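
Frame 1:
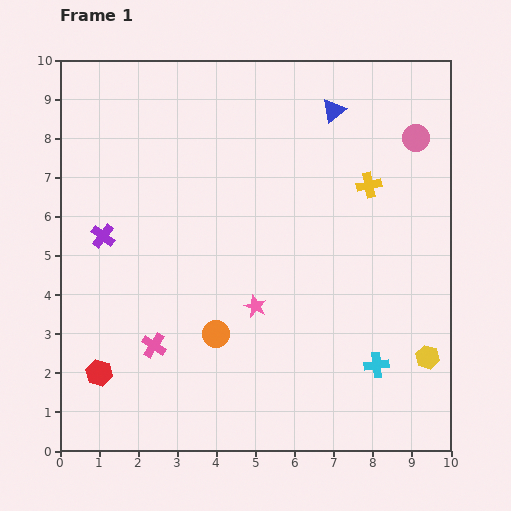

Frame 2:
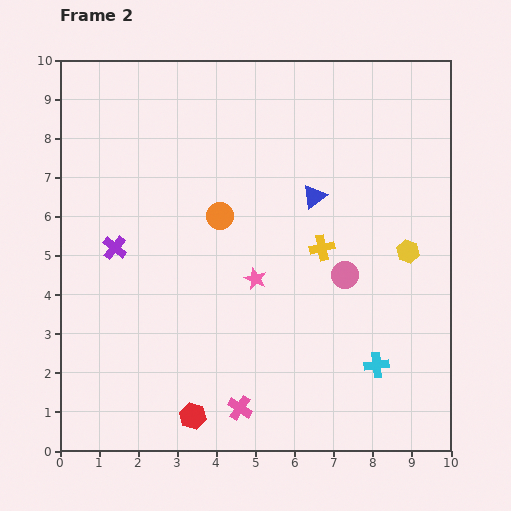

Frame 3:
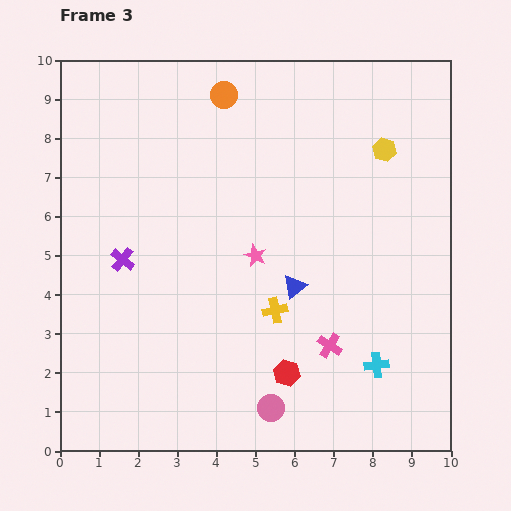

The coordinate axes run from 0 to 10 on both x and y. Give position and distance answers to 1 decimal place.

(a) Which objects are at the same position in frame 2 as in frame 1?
the cyan cross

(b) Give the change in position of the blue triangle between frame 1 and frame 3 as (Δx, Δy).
(-1.0, -4.5)

The blue triangle was at (7.0, 8.7) in frame 1 and (6.0, 4.2) in frame 3.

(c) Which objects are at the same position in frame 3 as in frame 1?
the cyan cross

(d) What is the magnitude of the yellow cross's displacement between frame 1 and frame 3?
4.0

The yellow cross moved from (7.9, 6.8) to (5.5, 3.6), a distance of √(2.4² + 3.2²) ≈ 4.0.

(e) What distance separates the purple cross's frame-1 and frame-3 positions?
0.8

The purple cross moved from (1.1, 5.5) to (1.6, 4.9), a distance of √(0.5² + 0.6²) ≈ 0.8.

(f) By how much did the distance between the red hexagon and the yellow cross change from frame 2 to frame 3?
-3.8

Distance in frame 2: 5.4. Distance in frame 3: 1.6.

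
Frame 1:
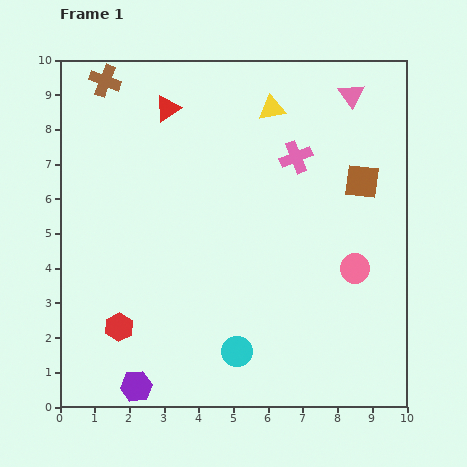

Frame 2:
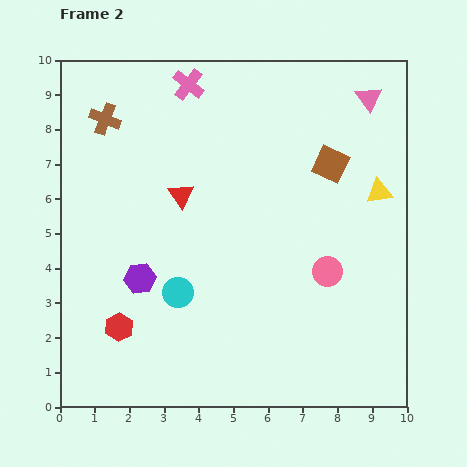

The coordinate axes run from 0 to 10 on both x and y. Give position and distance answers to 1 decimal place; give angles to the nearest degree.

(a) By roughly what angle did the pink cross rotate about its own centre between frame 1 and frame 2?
30° counter-clockwise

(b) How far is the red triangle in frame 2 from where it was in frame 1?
2.5

The red triangle moved from (3.1, 8.6) to (3.5, 6.1), a distance of √(0.4² + 2.5²) ≈ 2.5.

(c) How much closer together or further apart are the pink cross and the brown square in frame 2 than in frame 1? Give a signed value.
+2.7

Distance in frame 1: 2.0. Distance in frame 2: 4.7.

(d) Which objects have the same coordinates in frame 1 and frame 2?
the red hexagon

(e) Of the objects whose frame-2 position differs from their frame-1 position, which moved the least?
the pink triangle

(moved 0.5)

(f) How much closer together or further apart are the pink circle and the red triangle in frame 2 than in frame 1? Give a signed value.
-2.4

Distance in frame 1: 7.1. Distance in frame 2: 4.7.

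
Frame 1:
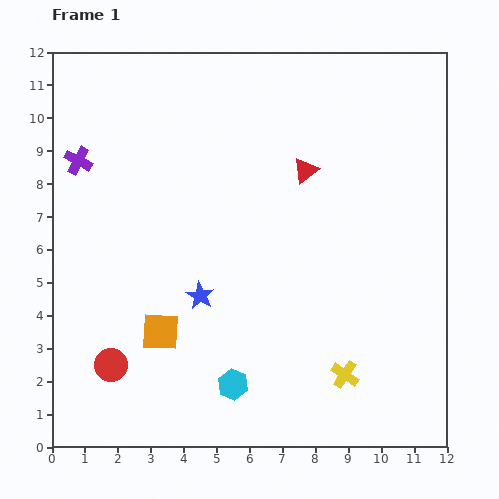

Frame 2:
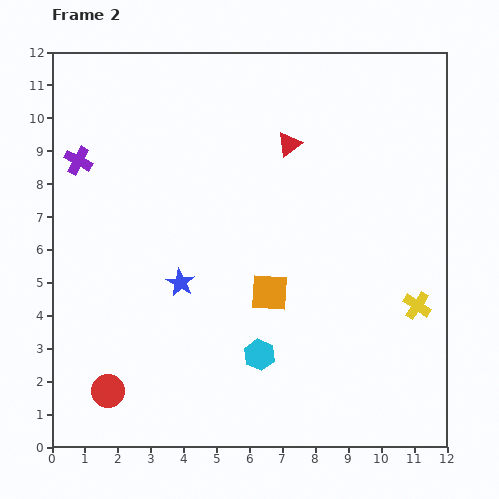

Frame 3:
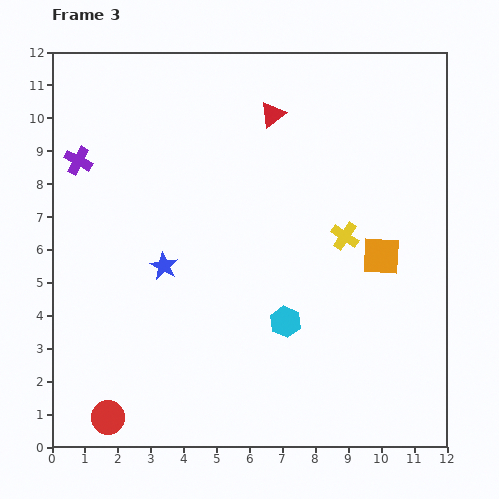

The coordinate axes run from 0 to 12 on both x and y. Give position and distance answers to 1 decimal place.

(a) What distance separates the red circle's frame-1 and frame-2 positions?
0.8

The red circle moved from (1.8, 2.5) to (1.7, 1.7), a distance of √(0.1² + 0.8²) ≈ 0.8.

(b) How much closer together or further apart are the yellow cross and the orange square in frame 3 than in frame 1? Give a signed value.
-4.4

Distance in frame 1: 5.7. Distance in frame 3: 1.3.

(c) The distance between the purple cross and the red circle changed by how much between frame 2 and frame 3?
+0.8

Distance in frame 2: 7.1. Distance in frame 3: 7.9.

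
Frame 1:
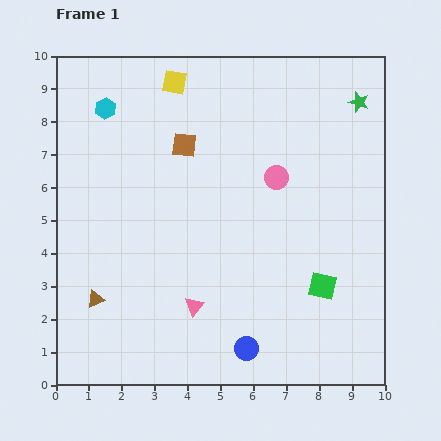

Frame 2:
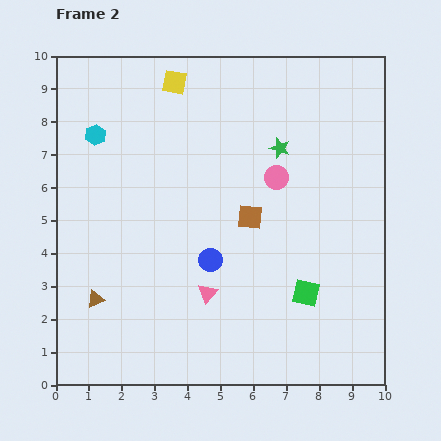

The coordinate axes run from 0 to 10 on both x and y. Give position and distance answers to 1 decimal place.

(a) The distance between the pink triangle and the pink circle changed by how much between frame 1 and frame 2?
-0.5

Distance in frame 1: 4.6. Distance in frame 2: 4.1.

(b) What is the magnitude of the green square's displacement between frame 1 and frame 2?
0.5

The green square moved from (8.1, 3.0) to (7.6, 2.8), a distance of √(0.5² + 0.2²) ≈ 0.5.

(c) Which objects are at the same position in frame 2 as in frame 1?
the yellow square, the brown triangle, the pink circle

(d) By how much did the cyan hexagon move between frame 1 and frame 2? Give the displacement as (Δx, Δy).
(-0.3, -0.8)

The cyan hexagon was at (1.5, 8.4) in frame 1 and (1.2, 7.6) in frame 2.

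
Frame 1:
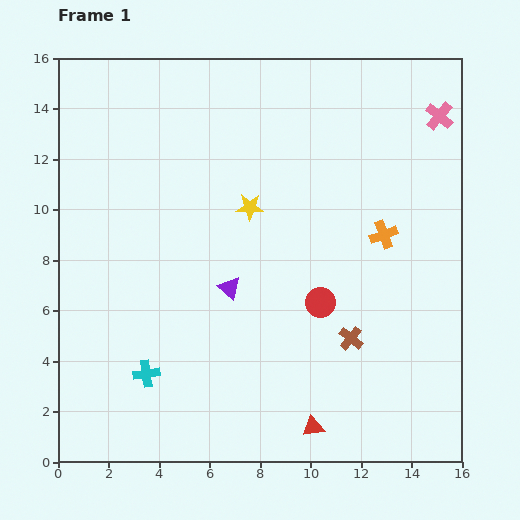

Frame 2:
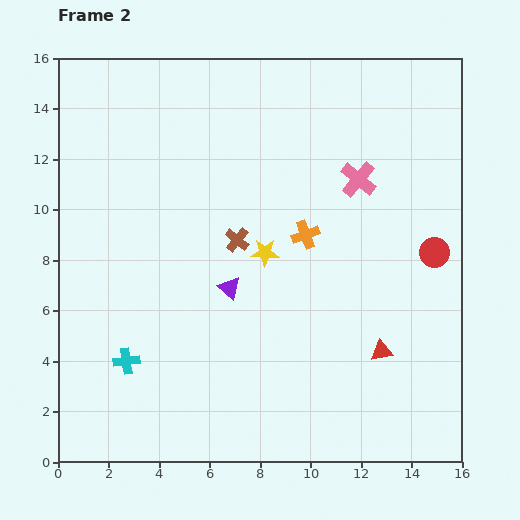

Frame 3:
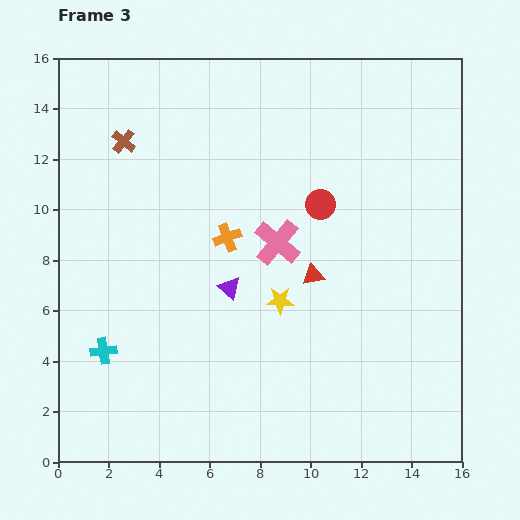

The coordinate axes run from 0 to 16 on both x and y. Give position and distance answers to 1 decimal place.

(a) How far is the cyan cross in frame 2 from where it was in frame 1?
0.9

The cyan cross moved from (3.5, 3.5) to (2.7, 4.0), a distance of √(0.8² + 0.5²) ≈ 0.9.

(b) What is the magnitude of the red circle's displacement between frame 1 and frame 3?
3.9

The red circle moved from (10.4, 6.3) to (10.4, 10.2), a distance of √(0.0² + 3.9²) ≈ 3.9.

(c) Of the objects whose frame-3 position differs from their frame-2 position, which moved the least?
the cyan cross

(moved 1.0)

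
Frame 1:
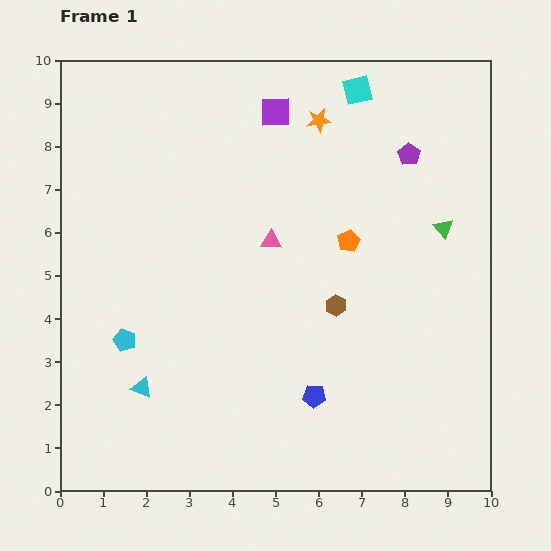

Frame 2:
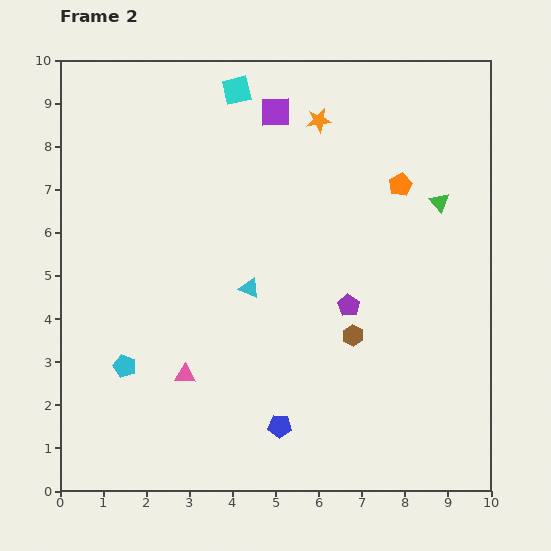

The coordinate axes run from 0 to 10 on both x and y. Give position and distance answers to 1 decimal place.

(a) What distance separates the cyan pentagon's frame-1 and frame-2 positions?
0.6

The cyan pentagon moved from (1.5, 3.5) to (1.5, 2.9), a distance of √(0.0² + 0.6²) ≈ 0.6.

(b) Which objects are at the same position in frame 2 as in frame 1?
the purple square, the orange star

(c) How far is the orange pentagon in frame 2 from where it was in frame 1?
1.8

The orange pentagon moved from (6.7, 5.8) to (7.9, 7.1), a distance of √(1.2² + 1.3²) ≈ 1.8.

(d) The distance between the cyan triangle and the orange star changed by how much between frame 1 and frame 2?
-3.2

Distance in frame 1: 7.4. Distance in frame 2: 4.2.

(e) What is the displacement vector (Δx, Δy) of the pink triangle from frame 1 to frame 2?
(-2.0, -3.1)

The pink triangle was at (4.9, 5.8) in frame 1 and (2.9, 2.7) in frame 2.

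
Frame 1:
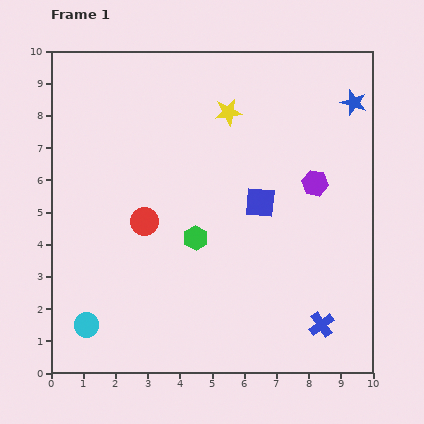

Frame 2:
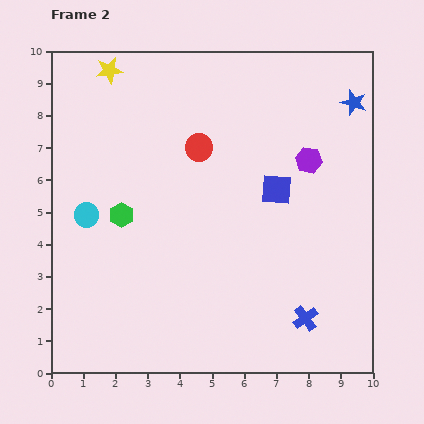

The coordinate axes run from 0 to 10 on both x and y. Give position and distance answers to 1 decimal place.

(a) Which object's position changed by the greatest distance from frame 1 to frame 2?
the yellow star

(moved 3.9; next 3.4)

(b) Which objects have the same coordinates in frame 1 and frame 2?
the blue star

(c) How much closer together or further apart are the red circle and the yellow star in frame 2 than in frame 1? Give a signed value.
-0.6

Distance in frame 1: 4.3. Distance in frame 2: 3.7.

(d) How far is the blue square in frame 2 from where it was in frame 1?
0.6

The blue square moved from (6.5, 5.3) to (7.0, 5.7), a distance of √(0.5² + 0.4²) ≈ 0.6.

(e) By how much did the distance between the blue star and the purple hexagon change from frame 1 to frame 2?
-0.5

Distance in frame 1: 2.8. Distance in frame 2: 2.3.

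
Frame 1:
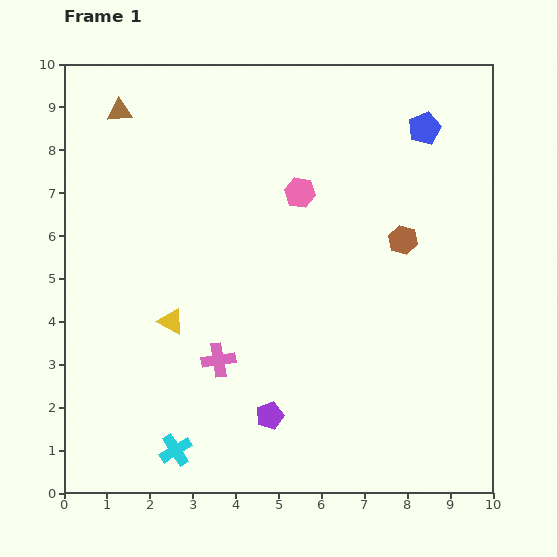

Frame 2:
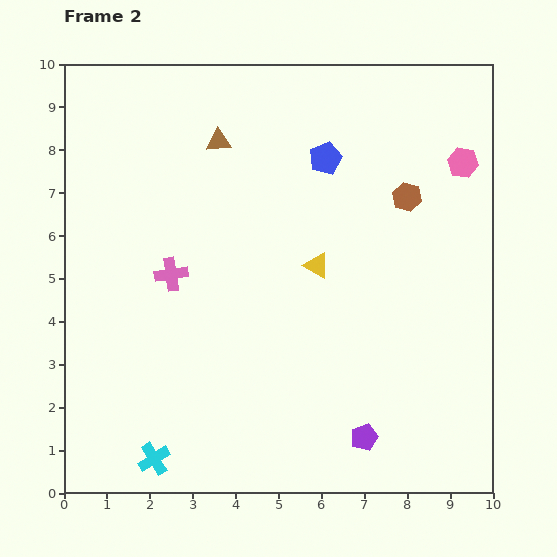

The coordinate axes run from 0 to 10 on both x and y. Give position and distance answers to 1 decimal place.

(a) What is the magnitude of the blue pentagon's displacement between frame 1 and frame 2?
2.4

The blue pentagon moved from (8.4, 8.5) to (6.1, 7.8), a distance of √(2.3² + 0.7²) ≈ 2.4.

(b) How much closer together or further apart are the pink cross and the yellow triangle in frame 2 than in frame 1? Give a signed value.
+2.0

Distance in frame 1: 1.4. Distance in frame 2: 3.4.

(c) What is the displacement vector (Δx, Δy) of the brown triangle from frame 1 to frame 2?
(2.3, -0.7)

The brown triangle was at (1.3, 8.9) in frame 1 and (3.6, 8.2) in frame 2.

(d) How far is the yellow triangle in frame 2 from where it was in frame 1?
3.6

The yellow triangle moved from (2.5, 4.0) to (5.9, 5.3), a distance of √(3.4² + 1.3²) ≈ 3.6.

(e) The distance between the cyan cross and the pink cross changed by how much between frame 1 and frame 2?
+2.0

Distance in frame 1: 2.3. Distance in frame 2: 4.3.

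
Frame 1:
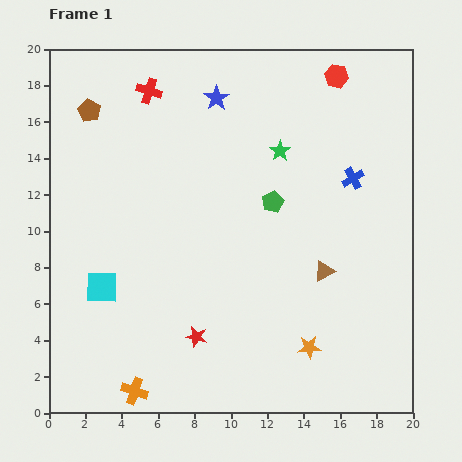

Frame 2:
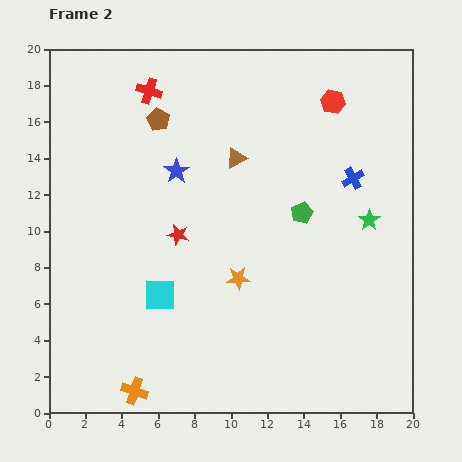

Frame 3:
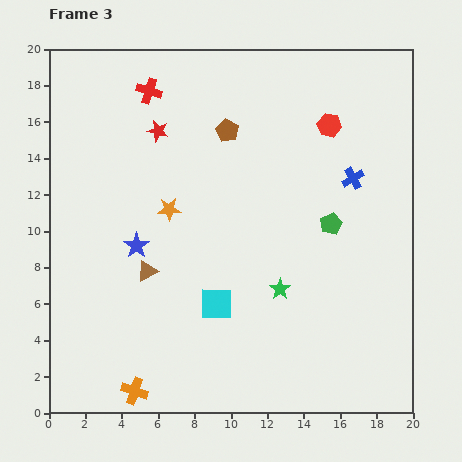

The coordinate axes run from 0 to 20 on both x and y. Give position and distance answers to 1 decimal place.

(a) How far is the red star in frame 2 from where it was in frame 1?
5.7

The red star moved from (8.1, 4.2) to (7.1, 9.8), a distance of √(1.0² + 5.6²) ≈ 5.7.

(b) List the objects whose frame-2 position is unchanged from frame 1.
the orange cross, the blue cross, the red cross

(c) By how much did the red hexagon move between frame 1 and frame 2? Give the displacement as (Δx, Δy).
(-0.2, -1.4)

The red hexagon was at (15.8, 18.5) in frame 1 and (15.6, 17.1) in frame 2.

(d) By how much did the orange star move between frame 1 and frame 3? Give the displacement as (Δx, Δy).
(-7.7, 7.6)

The orange star was at (14.3, 3.6) in frame 1 and (6.6, 11.2) in frame 3.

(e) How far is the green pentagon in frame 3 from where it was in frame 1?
3.4

The green pentagon moved from (12.3, 11.6) to (15.5, 10.4), a distance of √(3.2² + 1.2²) ≈ 3.4.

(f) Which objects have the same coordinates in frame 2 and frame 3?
the orange cross, the blue cross, the red cross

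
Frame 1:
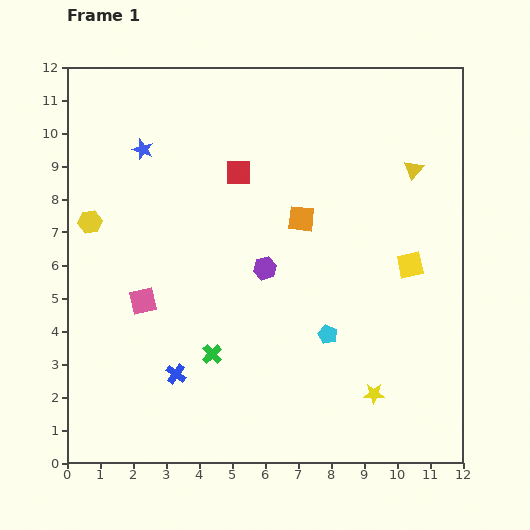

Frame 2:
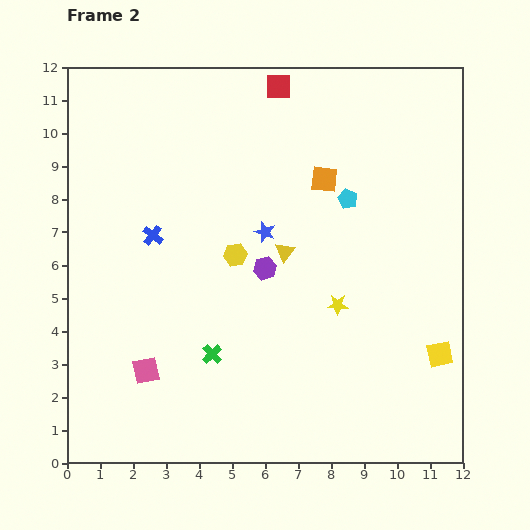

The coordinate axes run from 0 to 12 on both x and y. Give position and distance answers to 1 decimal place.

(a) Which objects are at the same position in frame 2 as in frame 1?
the purple hexagon, the green cross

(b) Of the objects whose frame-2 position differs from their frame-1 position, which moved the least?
the orange square

(moved 1.4)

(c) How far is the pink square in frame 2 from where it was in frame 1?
2.1

The pink square moved from (2.3, 4.9) to (2.4, 2.8), a distance of √(0.1² + 2.1²) ≈ 2.1.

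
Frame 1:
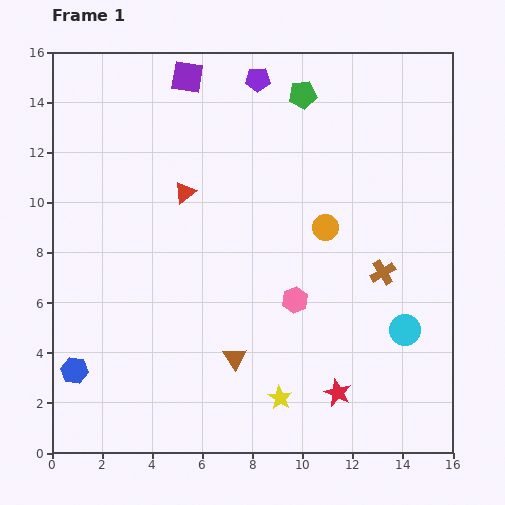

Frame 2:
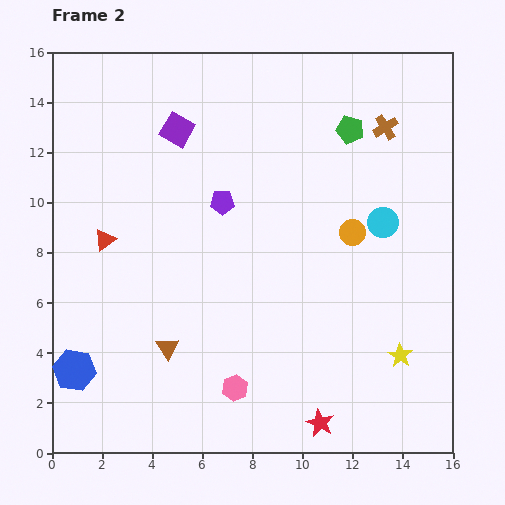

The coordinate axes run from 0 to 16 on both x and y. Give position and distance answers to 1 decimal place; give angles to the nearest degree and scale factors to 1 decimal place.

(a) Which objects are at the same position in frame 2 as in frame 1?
the blue hexagon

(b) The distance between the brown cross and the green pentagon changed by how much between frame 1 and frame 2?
-6.4

Distance in frame 1: 7.8. Distance in frame 2: 1.4.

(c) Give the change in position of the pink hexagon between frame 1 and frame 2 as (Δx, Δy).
(-2.4, -3.5)

The pink hexagon was at (9.7, 6.1) in frame 1 and (7.3, 2.6) in frame 2.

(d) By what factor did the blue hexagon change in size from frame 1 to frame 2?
1.6×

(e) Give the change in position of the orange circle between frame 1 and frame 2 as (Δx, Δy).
(1.1, -0.2)

The orange circle was at (10.9, 9.0) in frame 1 and (12.0, 8.8) in frame 2.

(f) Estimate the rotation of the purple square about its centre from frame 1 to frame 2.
22° clockwise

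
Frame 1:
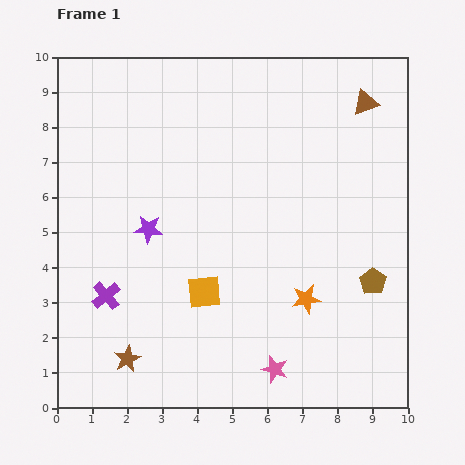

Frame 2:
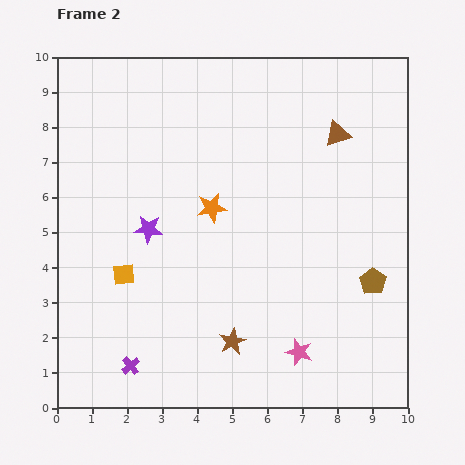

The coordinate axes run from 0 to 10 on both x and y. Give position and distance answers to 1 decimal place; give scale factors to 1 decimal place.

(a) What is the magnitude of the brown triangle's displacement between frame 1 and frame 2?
1.2

The brown triangle moved from (8.8, 8.7) to (8.0, 7.8), a distance of √(0.8² + 0.9²) ≈ 1.2.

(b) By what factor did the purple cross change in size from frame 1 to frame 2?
0.6×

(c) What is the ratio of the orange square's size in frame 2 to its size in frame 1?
0.7×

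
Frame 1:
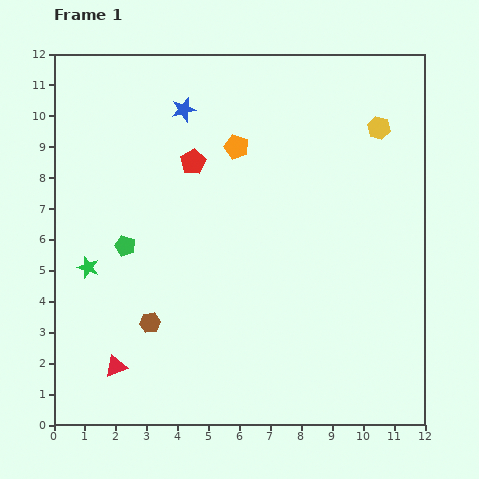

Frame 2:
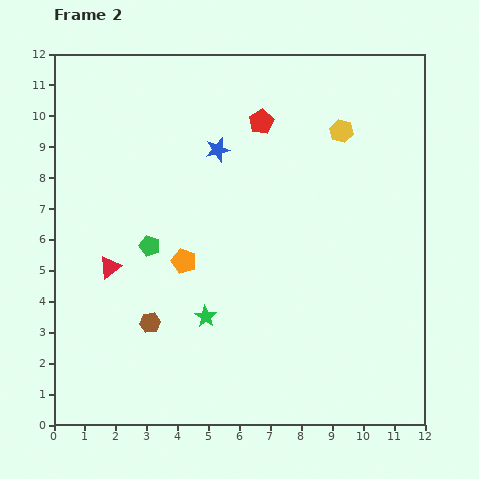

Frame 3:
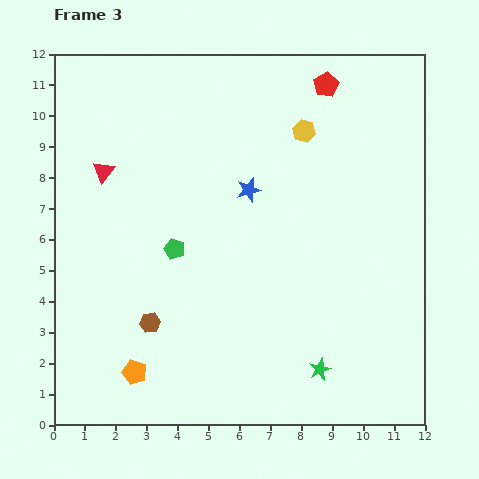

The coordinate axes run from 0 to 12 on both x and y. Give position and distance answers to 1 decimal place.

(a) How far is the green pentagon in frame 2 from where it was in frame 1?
0.8

The green pentagon moved from (2.3, 5.8) to (3.1, 5.8), a distance of √(0.8² + 0.0²) ≈ 0.8.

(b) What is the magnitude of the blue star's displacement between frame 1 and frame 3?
3.3

The blue star moved from (4.2, 10.2) to (6.3, 7.6), a distance of √(2.1² + 2.6²) ≈ 3.3.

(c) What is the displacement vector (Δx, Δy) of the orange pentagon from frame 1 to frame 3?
(-3.3, -7.3)

The orange pentagon was at (5.9, 9.0) in frame 1 and (2.6, 1.7) in frame 3.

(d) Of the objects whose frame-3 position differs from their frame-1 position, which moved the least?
the green pentagon

(moved 1.6)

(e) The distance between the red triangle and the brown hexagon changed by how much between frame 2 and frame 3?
+2.9

Distance in frame 2: 2.2. Distance in frame 3: 5.1.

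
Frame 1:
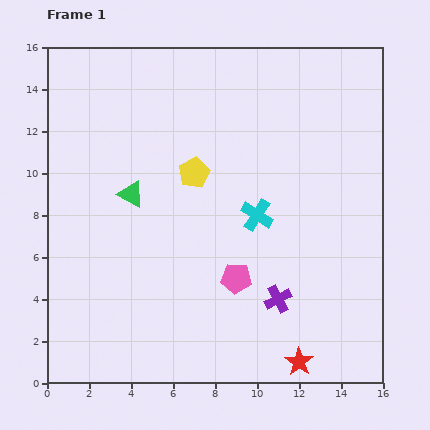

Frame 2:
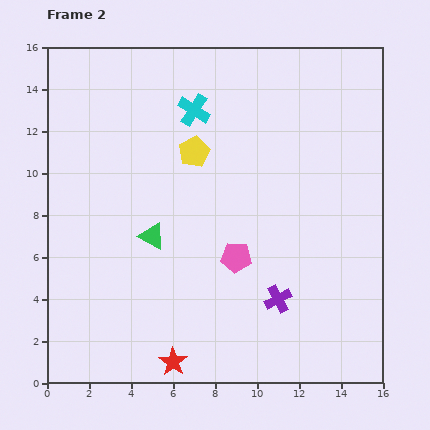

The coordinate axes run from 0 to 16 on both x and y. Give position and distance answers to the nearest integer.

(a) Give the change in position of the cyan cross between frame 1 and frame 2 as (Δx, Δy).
(-3, 5)

The cyan cross was at (10, 8) in frame 1 and (7, 13) in frame 2.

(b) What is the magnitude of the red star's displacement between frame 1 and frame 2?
6

The red star moved from (12, 1) to (6, 1), a distance of √(6² + 0²) ≈ 6.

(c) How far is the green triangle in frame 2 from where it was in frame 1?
2

The green triangle moved from (4, 9) to (5, 7), a distance of √(1² + 2²) ≈ 2.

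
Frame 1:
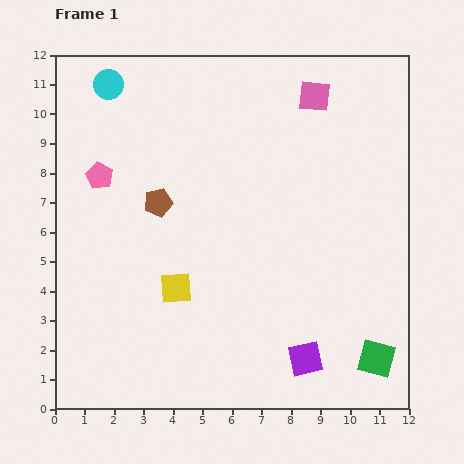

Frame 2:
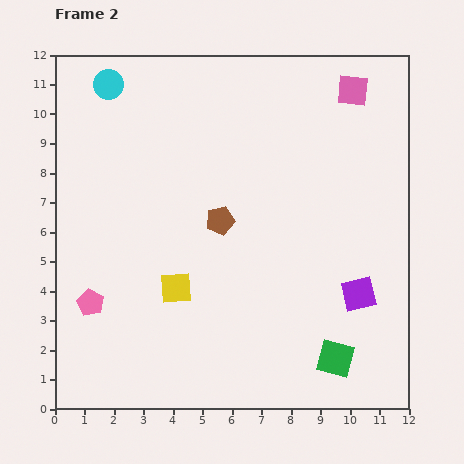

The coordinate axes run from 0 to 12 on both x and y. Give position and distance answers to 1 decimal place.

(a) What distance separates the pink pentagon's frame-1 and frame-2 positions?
4.3

The pink pentagon moved from (1.5, 7.9) to (1.2, 3.6), a distance of √(0.3² + 4.3²) ≈ 4.3.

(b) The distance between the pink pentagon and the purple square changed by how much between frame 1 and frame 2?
-0.3

Distance in frame 1: 9.4. Distance in frame 2: 9.1.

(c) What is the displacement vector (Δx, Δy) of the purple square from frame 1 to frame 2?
(1.8, 2.2)

The purple square was at (8.5, 1.7) in frame 1 and (10.3, 3.9) in frame 2.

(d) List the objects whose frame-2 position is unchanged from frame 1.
the yellow square, the cyan circle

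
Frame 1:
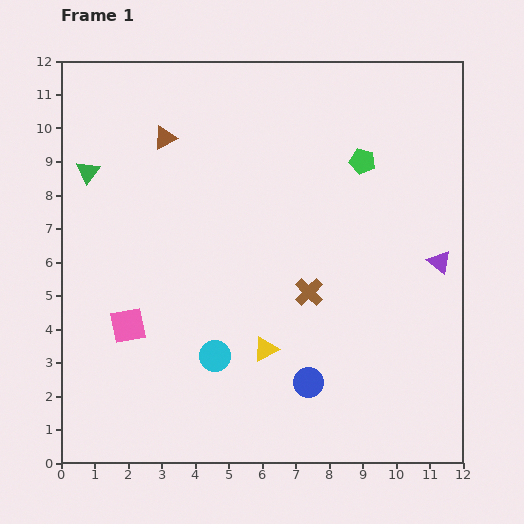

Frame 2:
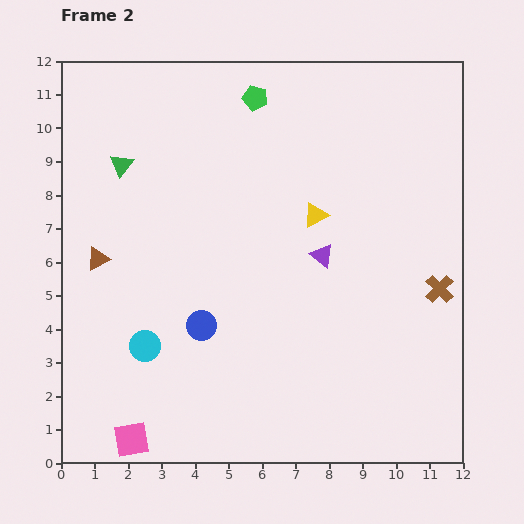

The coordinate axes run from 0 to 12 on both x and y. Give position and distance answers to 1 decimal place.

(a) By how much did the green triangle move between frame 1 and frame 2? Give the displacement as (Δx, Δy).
(1.0, 0.2)

The green triangle was at (0.8, 8.7) in frame 1 and (1.8, 8.9) in frame 2.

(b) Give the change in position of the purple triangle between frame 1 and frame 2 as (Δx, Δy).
(-3.5, 0.2)

The purple triangle was at (11.3, 6.0) in frame 1 and (7.8, 6.2) in frame 2.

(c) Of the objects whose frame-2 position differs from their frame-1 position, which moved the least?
the green triangle

(moved 1.0)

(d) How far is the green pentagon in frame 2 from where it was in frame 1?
3.7

The green pentagon moved from (9.0, 9.0) to (5.8, 10.9), a distance of √(3.2² + 1.9²) ≈ 3.7.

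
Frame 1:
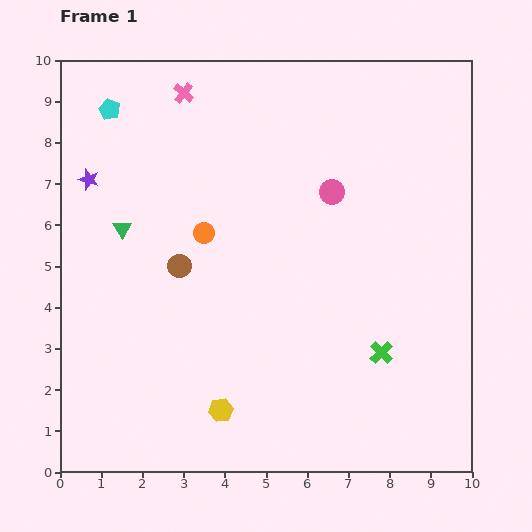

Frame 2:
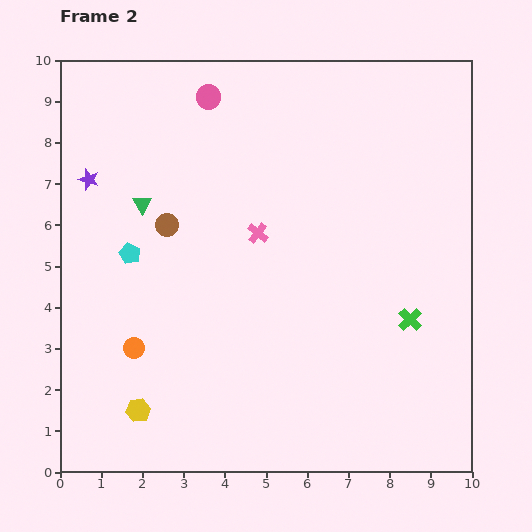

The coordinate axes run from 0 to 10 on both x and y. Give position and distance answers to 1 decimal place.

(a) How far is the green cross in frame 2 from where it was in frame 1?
1.1

The green cross moved from (7.8, 2.9) to (8.5, 3.7), a distance of √(0.7² + 0.8²) ≈ 1.1.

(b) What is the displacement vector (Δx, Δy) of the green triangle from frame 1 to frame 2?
(0.5, 0.6)

The green triangle was at (1.5, 5.9) in frame 1 and (2.0, 6.5) in frame 2.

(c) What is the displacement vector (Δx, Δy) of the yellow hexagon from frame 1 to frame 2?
(-2.0, 0.0)

The yellow hexagon was at (3.9, 1.5) in frame 1 and (1.9, 1.5) in frame 2.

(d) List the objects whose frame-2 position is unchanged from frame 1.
the purple star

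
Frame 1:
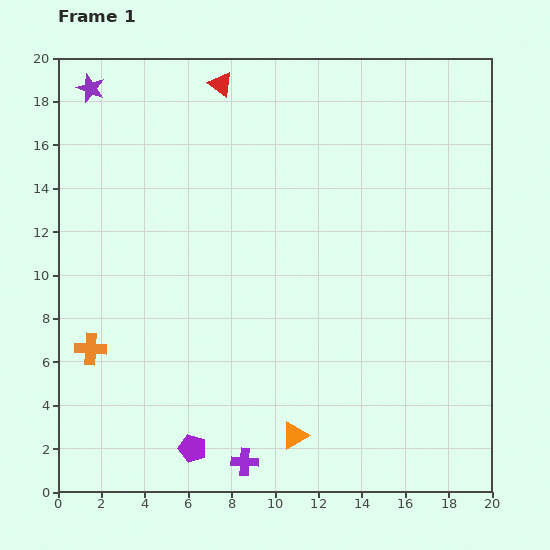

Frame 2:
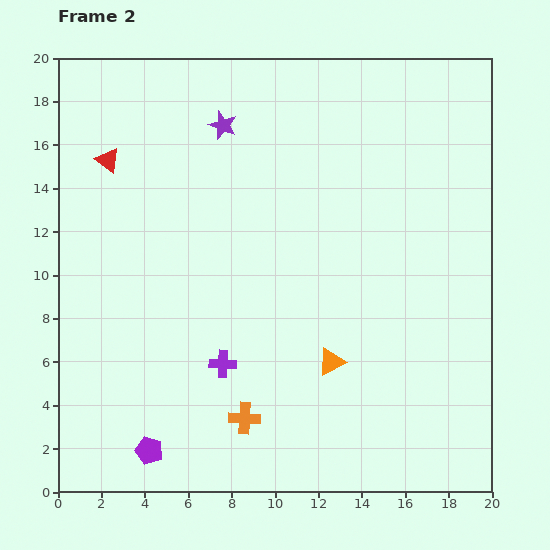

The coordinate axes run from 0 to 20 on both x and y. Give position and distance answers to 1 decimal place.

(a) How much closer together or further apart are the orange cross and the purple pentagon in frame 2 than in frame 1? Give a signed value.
-2.0

Distance in frame 1: 6.6. Distance in frame 2: 4.6.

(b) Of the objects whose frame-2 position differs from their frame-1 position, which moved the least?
the purple pentagon

(moved 2.0)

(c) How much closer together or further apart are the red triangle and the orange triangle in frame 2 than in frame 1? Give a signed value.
-2.7

Distance in frame 1: 16.6. Distance in frame 2: 13.9.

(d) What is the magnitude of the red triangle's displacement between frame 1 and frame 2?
6.3

The red triangle moved from (7.5, 18.8) to (2.3, 15.3), a distance of √(5.2² + 3.5²) ≈ 6.3.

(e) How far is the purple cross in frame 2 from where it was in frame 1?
4.6

The purple cross moved from (8.6, 1.4) to (7.6, 5.9), a distance of √(1.0² + 4.5²) ≈ 4.6.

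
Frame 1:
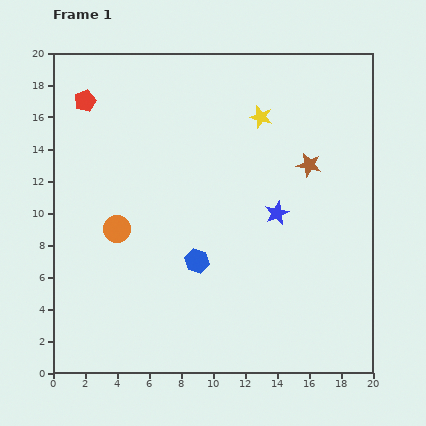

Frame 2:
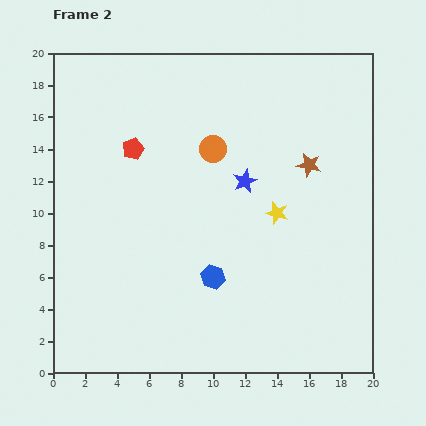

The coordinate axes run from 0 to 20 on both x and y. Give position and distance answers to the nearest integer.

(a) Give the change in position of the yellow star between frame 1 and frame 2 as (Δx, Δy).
(1, -6)

The yellow star was at (13, 16) in frame 1 and (14, 10) in frame 2.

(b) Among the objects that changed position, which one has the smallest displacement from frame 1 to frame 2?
the blue hexagon

(moved 1)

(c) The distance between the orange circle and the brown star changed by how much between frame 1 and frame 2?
-7

Distance in frame 1: 13. Distance in frame 2: 6.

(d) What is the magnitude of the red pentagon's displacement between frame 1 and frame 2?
4

The red pentagon moved from (2, 17) to (5, 14), a distance of √(3² + 3²) ≈ 4.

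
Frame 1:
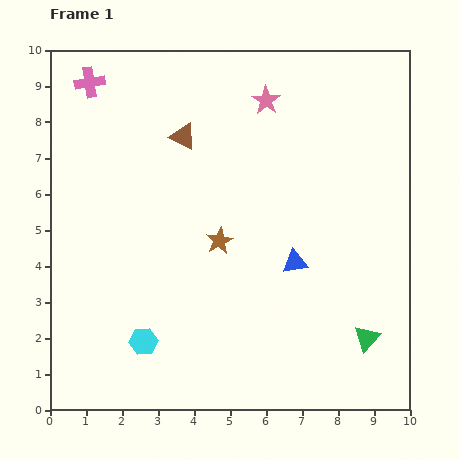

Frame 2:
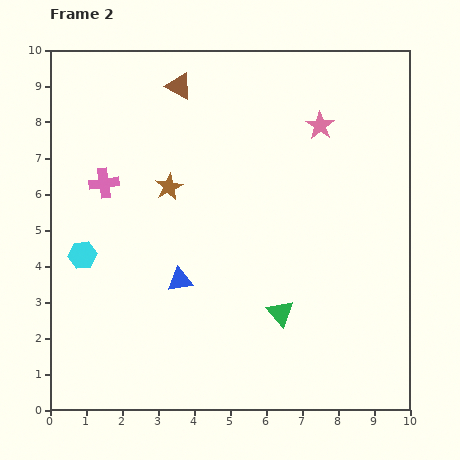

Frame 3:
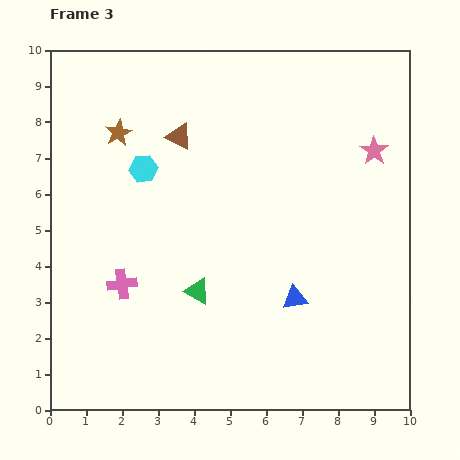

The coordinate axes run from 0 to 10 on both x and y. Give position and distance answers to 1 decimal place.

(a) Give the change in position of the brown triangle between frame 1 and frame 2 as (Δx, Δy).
(-0.1, 1.4)

The brown triangle was at (3.7, 7.6) in frame 1 and (3.6, 9.0) in frame 2.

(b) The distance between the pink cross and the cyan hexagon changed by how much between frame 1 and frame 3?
-4.1

Distance in frame 1: 7.4. Distance in frame 3: 3.3.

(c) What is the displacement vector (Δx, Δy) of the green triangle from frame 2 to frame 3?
(-2.3, 0.6)

The green triangle was at (6.4, 2.7) in frame 2 and (4.1, 3.3) in frame 3.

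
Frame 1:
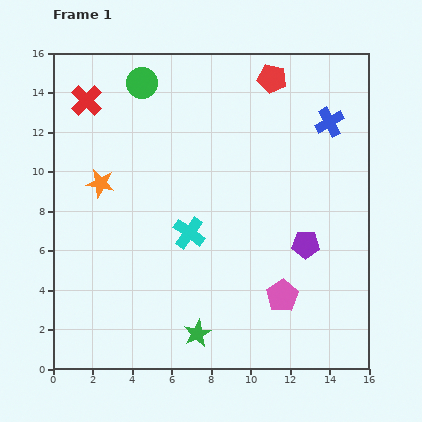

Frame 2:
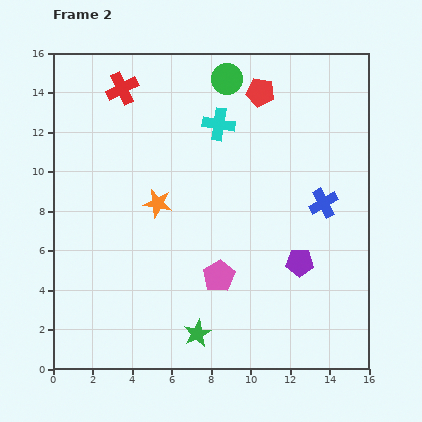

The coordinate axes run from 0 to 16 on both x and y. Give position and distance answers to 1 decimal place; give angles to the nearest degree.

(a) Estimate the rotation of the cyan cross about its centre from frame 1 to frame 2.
26° counter-clockwise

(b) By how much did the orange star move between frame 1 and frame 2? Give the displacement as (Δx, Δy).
(2.9, -1.0)

The orange star was at (2.4, 9.4) in frame 1 and (5.3, 8.4) in frame 2.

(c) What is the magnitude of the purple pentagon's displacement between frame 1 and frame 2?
0.9

The purple pentagon moved from (12.8, 6.3) to (12.5, 5.4), a distance of √(0.3² + 0.9²) ≈ 0.9.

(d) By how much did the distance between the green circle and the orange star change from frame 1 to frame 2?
+1.7

Distance in frame 1: 5.5. Distance in frame 2: 7.2.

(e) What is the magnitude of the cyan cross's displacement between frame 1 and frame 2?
5.7

The cyan cross moved from (6.9, 6.9) to (8.4, 12.4), a distance of √(1.5² + 5.5²) ≈ 5.7.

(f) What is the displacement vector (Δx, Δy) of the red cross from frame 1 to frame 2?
(1.8, 0.6)

The red cross was at (1.7, 13.6) in frame 1 and (3.5, 14.2) in frame 2.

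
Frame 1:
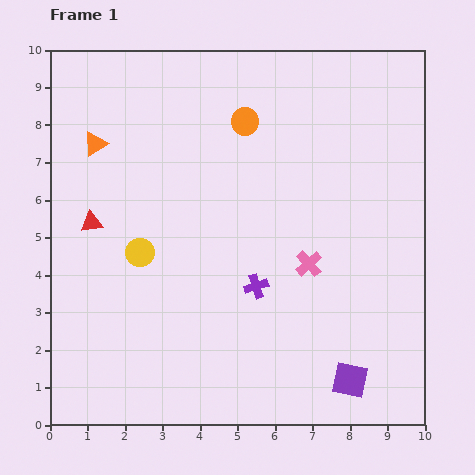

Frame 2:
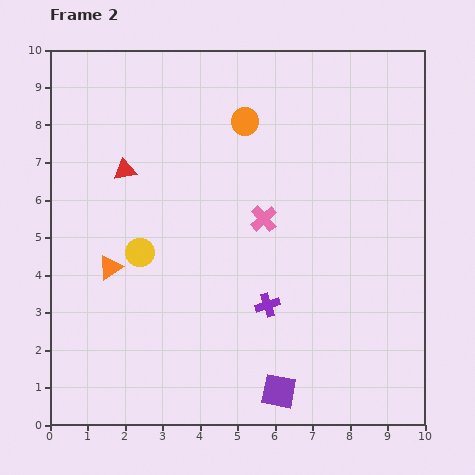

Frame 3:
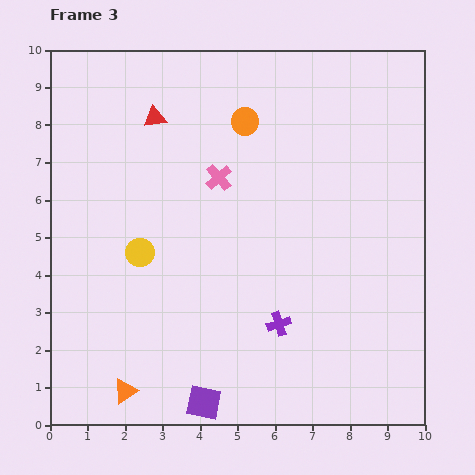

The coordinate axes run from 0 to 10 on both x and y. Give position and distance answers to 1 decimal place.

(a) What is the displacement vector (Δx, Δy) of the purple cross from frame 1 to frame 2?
(0.3, -0.5)

The purple cross was at (5.5, 3.7) in frame 1 and (5.8, 3.2) in frame 2.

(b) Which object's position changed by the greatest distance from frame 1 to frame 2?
the orange triangle

(moved 3.3; next 1.9)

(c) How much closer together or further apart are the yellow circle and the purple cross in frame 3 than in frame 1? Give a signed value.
+1.0

Distance in frame 1: 3.2. Distance in frame 3: 4.2.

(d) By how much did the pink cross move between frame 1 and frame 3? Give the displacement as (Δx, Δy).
(-2.4, 2.3)

The pink cross was at (6.9, 4.3) in frame 1 and (4.5, 6.6) in frame 3.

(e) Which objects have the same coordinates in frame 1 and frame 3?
the yellow circle, the orange circle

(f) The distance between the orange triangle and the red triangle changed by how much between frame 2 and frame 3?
+4.7

Distance in frame 2: 2.6. Distance in frame 3: 7.3.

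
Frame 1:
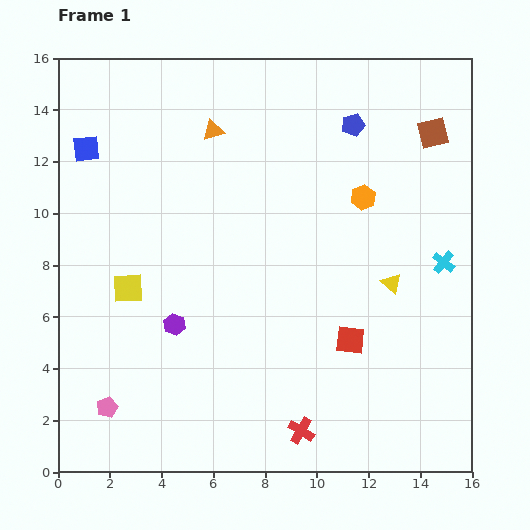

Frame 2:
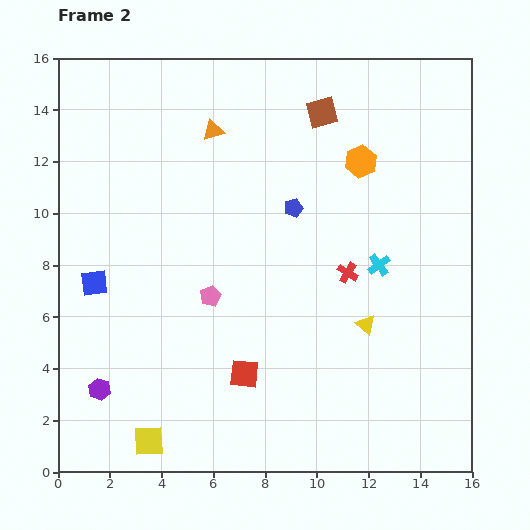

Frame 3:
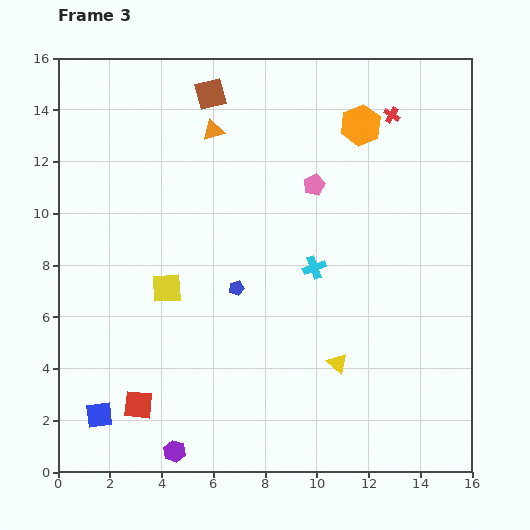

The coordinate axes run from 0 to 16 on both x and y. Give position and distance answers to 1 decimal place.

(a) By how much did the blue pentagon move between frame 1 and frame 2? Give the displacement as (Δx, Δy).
(-2.3, -3.2)

The blue pentagon was at (11.4, 13.4) in frame 1 and (9.1, 10.2) in frame 2.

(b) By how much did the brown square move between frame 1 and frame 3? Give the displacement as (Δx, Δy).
(-8.6, 1.5)

The brown square was at (14.5, 13.1) in frame 1 and (5.9, 14.6) in frame 3.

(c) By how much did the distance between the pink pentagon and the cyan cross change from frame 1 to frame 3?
-11.0

Distance in frame 1: 14.2. Distance in frame 3: 3.2.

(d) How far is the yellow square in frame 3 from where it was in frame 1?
1.5

The yellow square moved from (2.7, 7.1) to (4.2, 7.1), a distance of √(1.5² + 0.0²) ≈ 1.5.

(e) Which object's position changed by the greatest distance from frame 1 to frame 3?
the red cross

(moved 12.7; next 11.7)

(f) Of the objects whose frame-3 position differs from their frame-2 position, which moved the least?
the orange hexagon

(moved 1.4)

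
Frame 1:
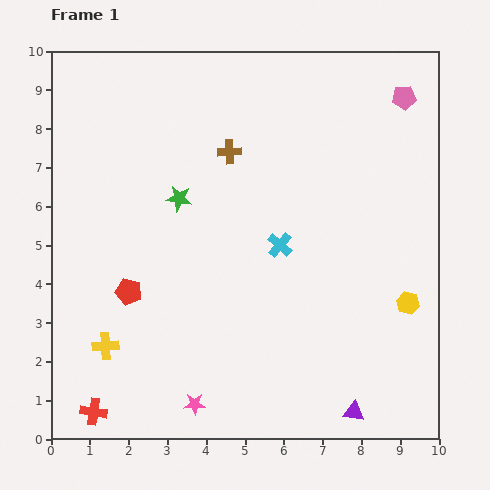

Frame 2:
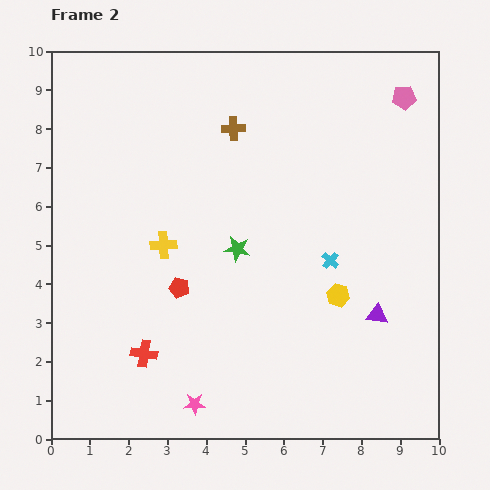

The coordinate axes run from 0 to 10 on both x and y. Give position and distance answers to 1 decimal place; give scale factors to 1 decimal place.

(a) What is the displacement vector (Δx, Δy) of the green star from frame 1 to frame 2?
(1.5, -1.3)

The green star was at (3.3, 6.2) in frame 1 and (4.8, 4.9) in frame 2.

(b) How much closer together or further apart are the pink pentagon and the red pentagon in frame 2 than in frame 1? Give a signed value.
-1.1

Distance in frame 1: 8.7. Distance in frame 2: 7.6.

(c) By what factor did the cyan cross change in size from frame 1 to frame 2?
0.7×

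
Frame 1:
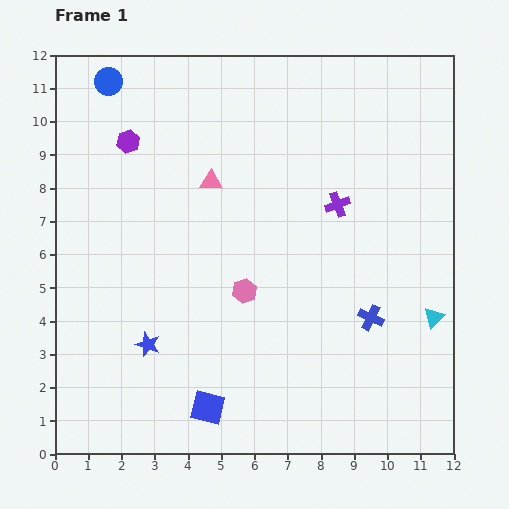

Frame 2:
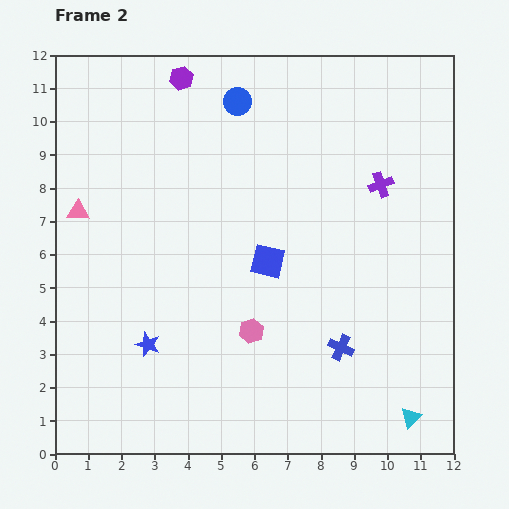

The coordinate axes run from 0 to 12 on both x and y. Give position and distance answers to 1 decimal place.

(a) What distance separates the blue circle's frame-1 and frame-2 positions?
3.9

The blue circle moved from (1.6, 11.2) to (5.5, 10.6), a distance of √(3.9² + 0.6²) ≈ 3.9.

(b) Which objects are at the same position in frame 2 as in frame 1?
the blue star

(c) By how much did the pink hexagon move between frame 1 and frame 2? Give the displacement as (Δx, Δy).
(0.2, -1.2)

The pink hexagon was at (5.7, 4.9) in frame 1 and (5.9, 3.7) in frame 2.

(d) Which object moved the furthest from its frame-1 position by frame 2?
the blue square

(moved 4.8; next 4.1)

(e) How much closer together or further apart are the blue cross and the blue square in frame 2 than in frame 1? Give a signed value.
-2.2

Distance in frame 1: 5.6. Distance in frame 2: 3.4.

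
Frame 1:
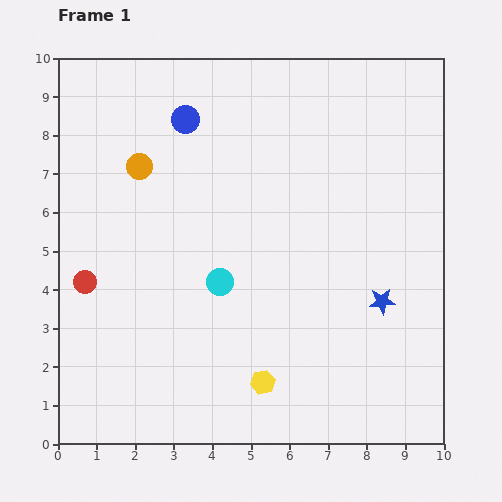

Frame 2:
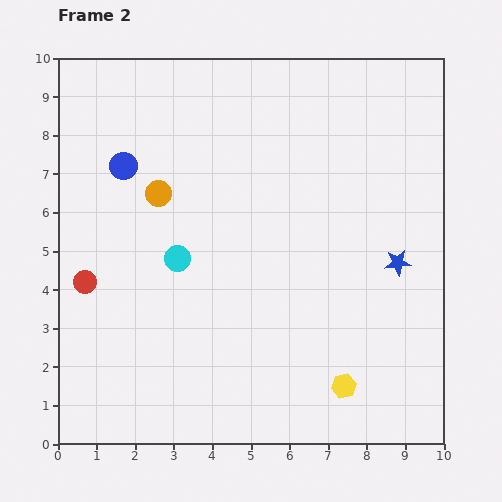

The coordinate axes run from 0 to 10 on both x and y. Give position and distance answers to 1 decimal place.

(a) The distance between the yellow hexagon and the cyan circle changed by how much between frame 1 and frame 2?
+2.6

Distance in frame 1: 2.8. Distance in frame 2: 5.4.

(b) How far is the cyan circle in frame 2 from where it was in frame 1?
1.3

The cyan circle moved from (4.2, 4.2) to (3.1, 4.8), a distance of √(1.1² + 0.6²) ≈ 1.3.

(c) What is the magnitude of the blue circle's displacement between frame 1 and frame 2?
2.0

The blue circle moved from (3.3, 8.4) to (1.7, 7.2), a distance of √(1.6² + 1.2²) ≈ 2.0.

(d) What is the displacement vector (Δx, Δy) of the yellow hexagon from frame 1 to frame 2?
(2.1, -0.1)

The yellow hexagon was at (5.3, 1.6) in frame 1 and (7.4, 1.5) in frame 2.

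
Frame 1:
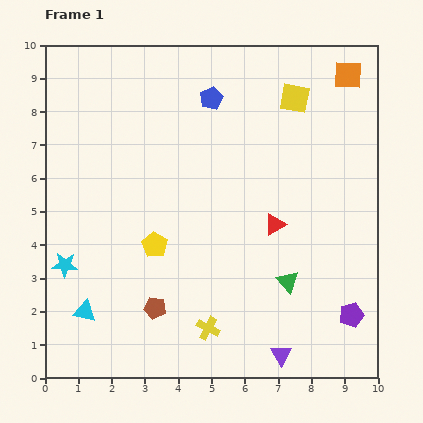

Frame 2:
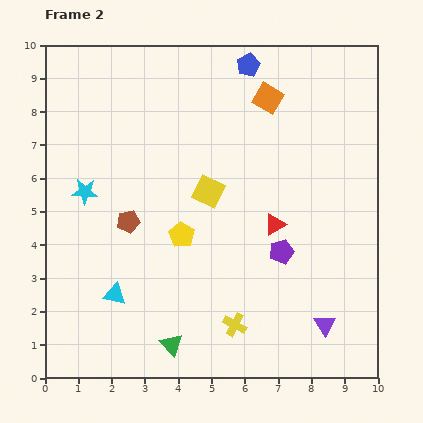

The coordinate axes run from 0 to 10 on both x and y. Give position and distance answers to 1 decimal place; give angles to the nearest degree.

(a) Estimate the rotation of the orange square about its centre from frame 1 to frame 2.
26° clockwise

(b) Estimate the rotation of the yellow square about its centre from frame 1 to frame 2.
15° clockwise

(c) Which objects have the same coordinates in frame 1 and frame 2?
the red triangle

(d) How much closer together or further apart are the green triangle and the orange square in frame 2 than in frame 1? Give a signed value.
+1.4

Distance in frame 1: 6.5. Distance in frame 2: 7.9.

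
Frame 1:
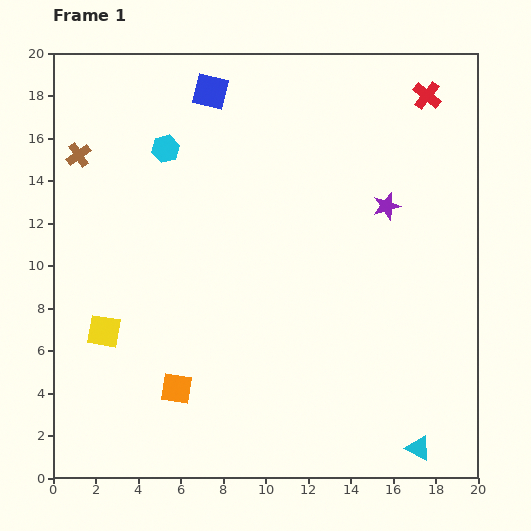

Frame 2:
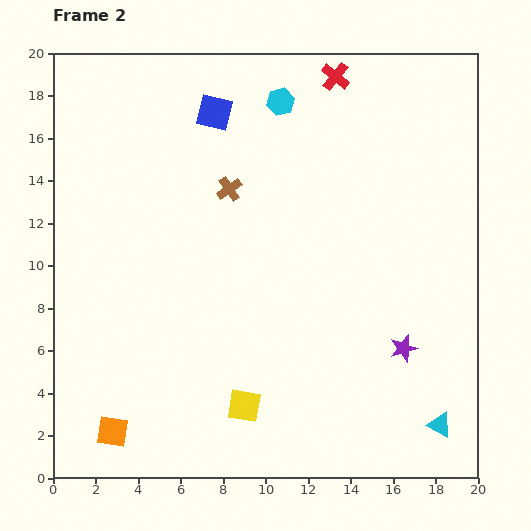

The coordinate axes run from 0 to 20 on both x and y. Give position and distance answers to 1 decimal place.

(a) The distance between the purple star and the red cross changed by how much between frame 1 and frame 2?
+7.7

Distance in frame 1: 5.5. Distance in frame 2: 13.2.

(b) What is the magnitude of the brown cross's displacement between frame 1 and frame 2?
7.3

The brown cross moved from (1.2, 15.2) to (8.3, 13.6), a distance of √(7.1² + 1.6²) ≈ 7.3.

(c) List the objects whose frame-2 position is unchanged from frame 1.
none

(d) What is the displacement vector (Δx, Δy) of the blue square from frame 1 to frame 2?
(0.2, -1.0)

The blue square was at (7.4, 18.2) in frame 1 and (7.6, 17.2) in frame 2.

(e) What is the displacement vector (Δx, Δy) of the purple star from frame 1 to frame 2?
(0.8, -6.7)

The purple star was at (15.7, 12.8) in frame 1 and (16.5, 6.1) in frame 2.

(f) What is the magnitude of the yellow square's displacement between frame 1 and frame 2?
7.5

The yellow square moved from (2.4, 6.9) to (9.0, 3.4), a distance of √(6.6² + 3.5²) ≈ 7.5.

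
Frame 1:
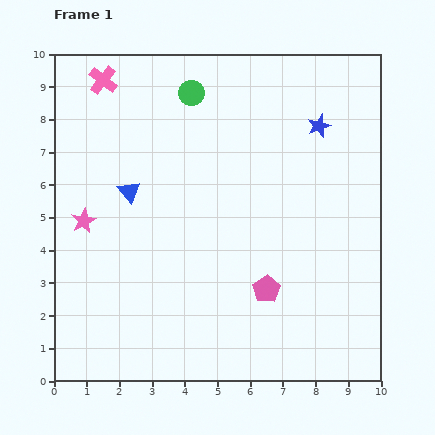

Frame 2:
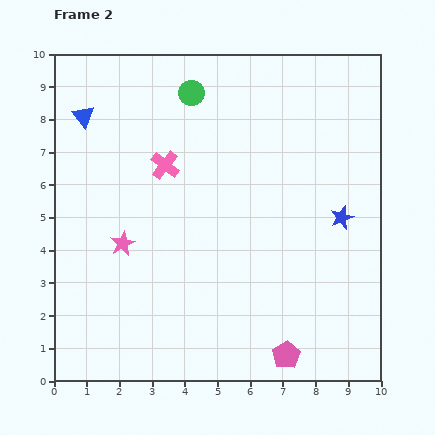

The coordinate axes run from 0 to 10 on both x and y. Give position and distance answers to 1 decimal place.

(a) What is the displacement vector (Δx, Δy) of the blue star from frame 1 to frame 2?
(0.7, -2.8)

The blue star was at (8.1, 7.8) in frame 1 and (8.8, 5.0) in frame 2.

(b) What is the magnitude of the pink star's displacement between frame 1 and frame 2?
1.4

The pink star moved from (0.9, 4.9) to (2.1, 4.2), a distance of √(1.2² + 0.7²) ≈ 1.4.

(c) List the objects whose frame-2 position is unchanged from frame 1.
the green circle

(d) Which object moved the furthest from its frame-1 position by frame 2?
the pink cross

(moved 3.2; next 2.9)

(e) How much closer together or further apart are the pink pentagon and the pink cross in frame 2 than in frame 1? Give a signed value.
-1.2

Distance in frame 1: 8.1. Distance in frame 2: 6.9.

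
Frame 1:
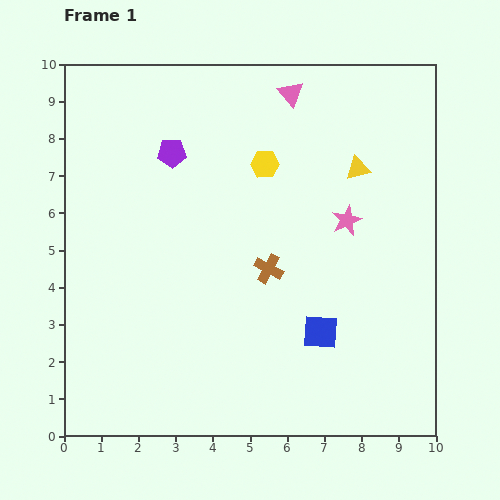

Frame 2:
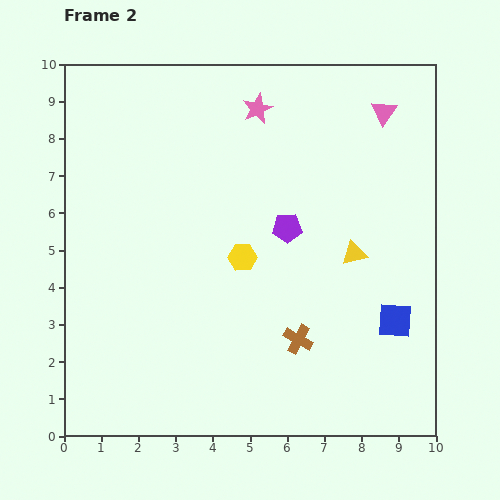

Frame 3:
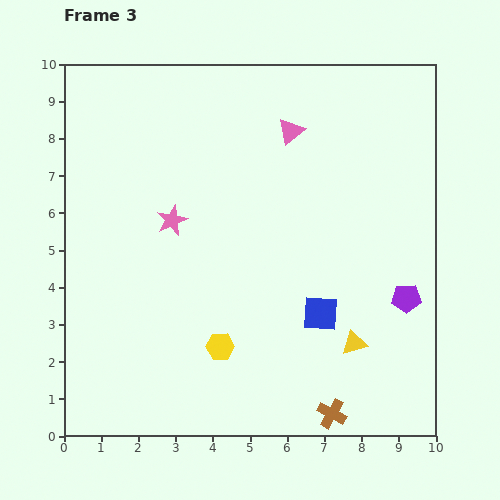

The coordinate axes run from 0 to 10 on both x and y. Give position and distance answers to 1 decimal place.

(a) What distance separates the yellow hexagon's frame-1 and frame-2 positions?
2.6

The yellow hexagon moved from (5.4, 7.3) to (4.8, 4.8), a distance of √(0.6² + 2.5²) ≈ 2.6.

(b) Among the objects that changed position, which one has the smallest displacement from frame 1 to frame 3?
the blue square

(moved 0.5)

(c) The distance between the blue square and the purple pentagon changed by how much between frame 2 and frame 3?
-1.5

Distance in frame 2: 3.8. Distance in frame 3: 2.3.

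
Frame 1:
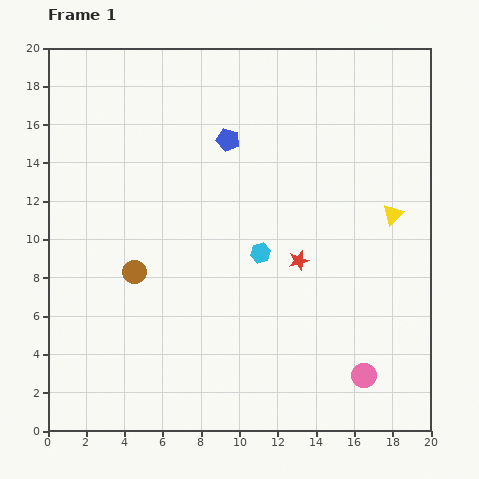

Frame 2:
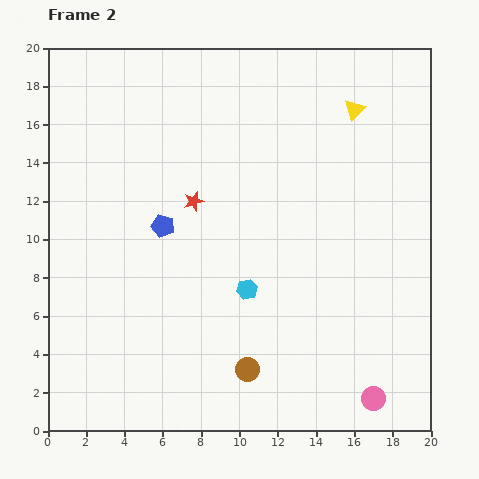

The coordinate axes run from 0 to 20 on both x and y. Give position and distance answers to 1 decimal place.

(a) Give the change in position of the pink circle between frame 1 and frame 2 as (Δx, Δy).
(0.5, -1.2)

The pink circle was at (16.5, 2.9) in frame 1 and (17.0, 1.7) in frame 2.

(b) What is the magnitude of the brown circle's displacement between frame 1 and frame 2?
7.8

The brown circle moved from (4.5, 8.3) to (10.4, 3.2), a distance of √(5.9² + 5.1²) ≈ 7.8.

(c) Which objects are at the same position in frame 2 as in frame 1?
none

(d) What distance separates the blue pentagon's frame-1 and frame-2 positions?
5.6

The blue pentagon moved from (9.4, 15.2) to (6.0, 10.7), a distance of √(3.4² + 4.5²) ≈ 5.6.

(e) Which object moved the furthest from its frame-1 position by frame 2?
the brown circle

(moved 7.8; next 6.3)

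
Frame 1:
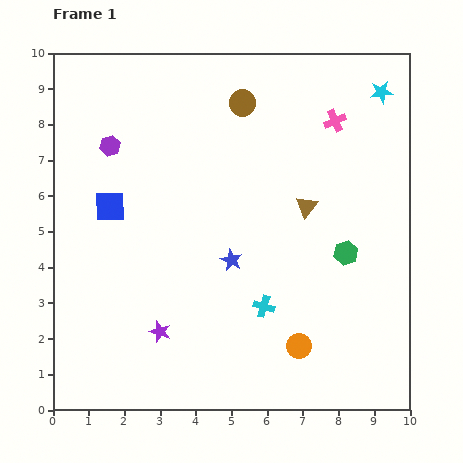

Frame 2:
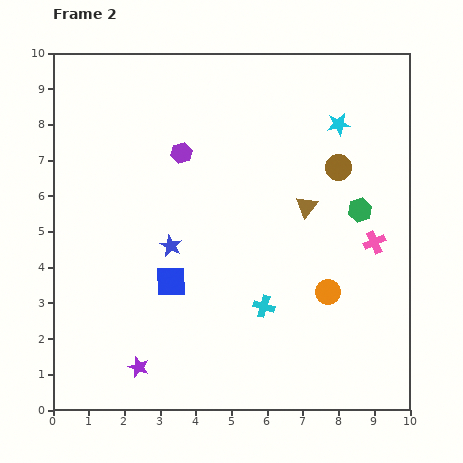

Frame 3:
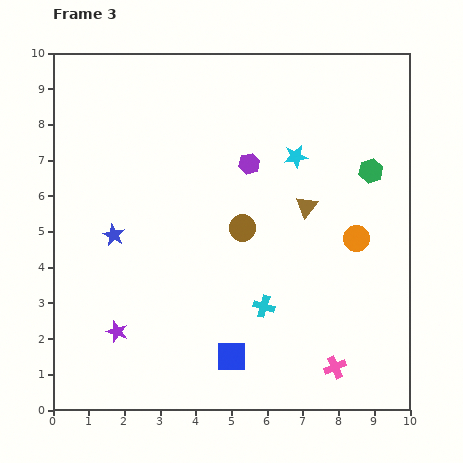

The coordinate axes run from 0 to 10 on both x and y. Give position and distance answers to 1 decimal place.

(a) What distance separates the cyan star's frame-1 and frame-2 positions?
1.5

The cyan star moved from (9.2, 8.9) to (8.0, 8.0), a distance of √(1.2² + 0.9²) ≈ 1.5.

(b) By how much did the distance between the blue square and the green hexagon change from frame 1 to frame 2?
-1.0

Distance in frame 1: 6.7. Distance in frame 2: 5.7.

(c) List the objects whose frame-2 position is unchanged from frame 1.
the brown triangle, the cyan cross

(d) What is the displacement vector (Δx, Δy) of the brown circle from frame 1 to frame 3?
(0.0, -3.5)

The brown circle was at (5.3, 8.6) in frame 1 and (5.3, 5.1) in frame 3.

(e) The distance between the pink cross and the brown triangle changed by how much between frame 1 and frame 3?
+2.1

Distance in frame 1: 2.5. Distance in frame 3: 4.6.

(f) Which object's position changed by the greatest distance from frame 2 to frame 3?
the pink cross

(moved 3.7; next 3.2)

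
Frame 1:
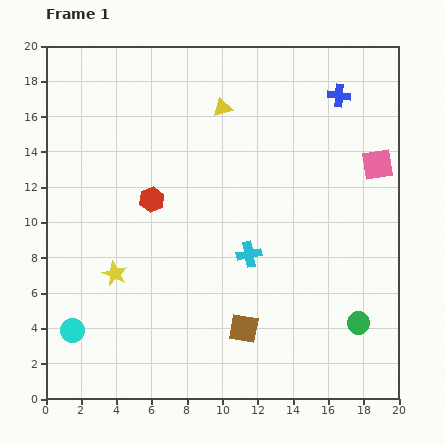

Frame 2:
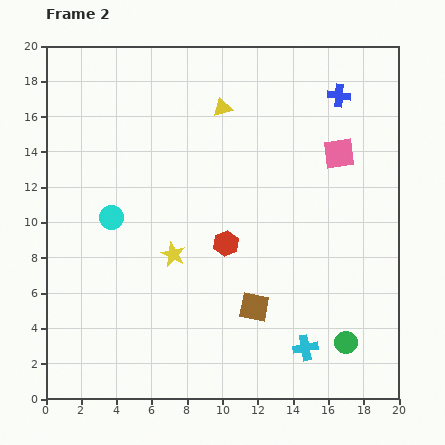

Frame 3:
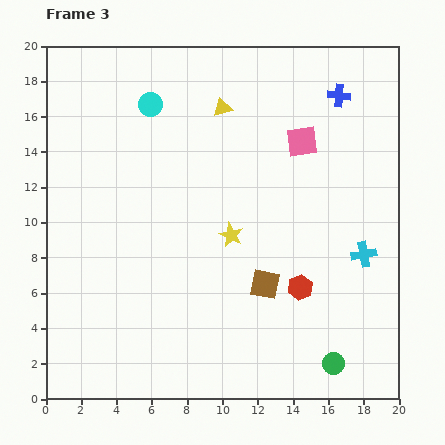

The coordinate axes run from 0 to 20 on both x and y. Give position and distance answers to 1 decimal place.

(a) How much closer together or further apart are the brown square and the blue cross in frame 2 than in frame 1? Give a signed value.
-1.4

Distance in frame 1: 14.3. Distance in frame 2: 12.9.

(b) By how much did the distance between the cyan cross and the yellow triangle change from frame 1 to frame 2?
+6.0

Distance in frame 1: 8.4. Distance in frame 2: 14.4.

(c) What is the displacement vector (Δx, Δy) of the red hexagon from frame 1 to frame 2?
(4.2, -2.5)

The red hexagon was at (6.0, 11.3) in frame 1 and (10.2, 8.8) in frame 2.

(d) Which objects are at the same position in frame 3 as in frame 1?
the blue cross, the yellow triangle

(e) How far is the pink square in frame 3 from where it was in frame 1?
4.5

The pink square moved from (18.8, 13.3) to (14.5, 14.6), a distance of √(4.3² + 1.3²) ≈ 4.5.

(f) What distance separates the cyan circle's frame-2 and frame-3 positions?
6.8

The cyan circle moved from (3.7, 10.3) to (5.9, 16.7), a distance of √(2.2² + 6.4²) ≈ 6.8.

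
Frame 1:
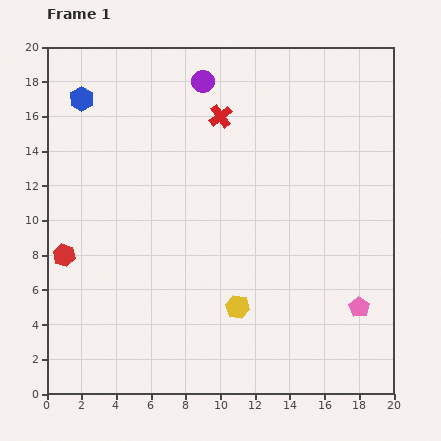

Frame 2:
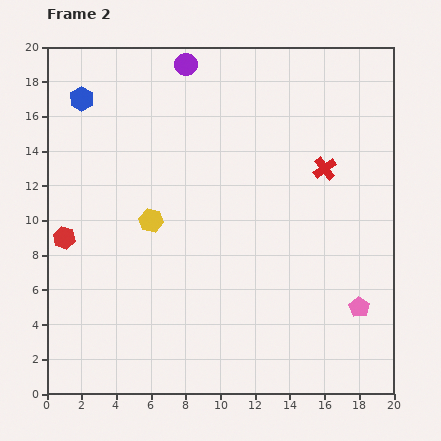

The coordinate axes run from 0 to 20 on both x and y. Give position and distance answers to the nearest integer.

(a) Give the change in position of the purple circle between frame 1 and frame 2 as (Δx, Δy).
(-1, 1)

The purple circle was at (9, 18) in frame 1 and (8, 19) in frame 2.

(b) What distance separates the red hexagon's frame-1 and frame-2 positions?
1

The red hexagon moved from (1, 8) to (1, 9), a distance of √(0² + 1²) ≈ 1.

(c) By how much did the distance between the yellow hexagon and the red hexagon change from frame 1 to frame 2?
-5

Distance in frame 1: 10. Distance in frame 2: 5.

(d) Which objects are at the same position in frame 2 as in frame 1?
the pink pentagon, the blue hexagon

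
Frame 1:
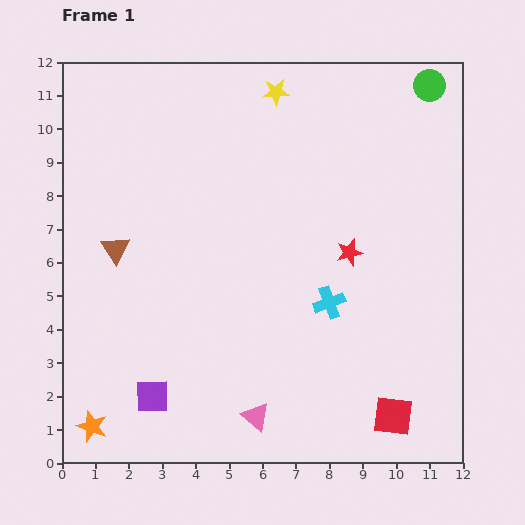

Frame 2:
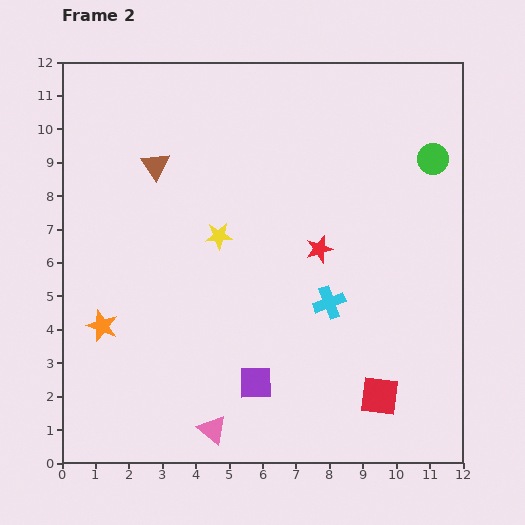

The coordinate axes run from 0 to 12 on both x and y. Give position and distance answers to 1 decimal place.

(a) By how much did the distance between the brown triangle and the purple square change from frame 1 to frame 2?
+2.7

Distance in frame 1: 4.5. Distance in frame 2: 7.2.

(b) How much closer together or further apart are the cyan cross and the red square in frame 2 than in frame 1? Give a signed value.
-0.7

Distance in frame 1: 3.9. Distance in frame 2: 3.2.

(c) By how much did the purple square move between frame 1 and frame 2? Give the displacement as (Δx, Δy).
(3.1, 0.4)

The purple square was at (2.7, 2.0) in frame 1 and (5.8, 2.4) in frame 2.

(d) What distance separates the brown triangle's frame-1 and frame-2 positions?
2.8

The brown triangle moved from (1.6, 6.4) to (2.8, 8.9), a distance of √(1.2² + 2.5²) ≈ 2.8.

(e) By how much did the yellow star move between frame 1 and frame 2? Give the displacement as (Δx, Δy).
(-1.7, -4.3)

The yellow star was at (6.4, 11.1) in frame 1 and (4.7, 6.8) in frame 2.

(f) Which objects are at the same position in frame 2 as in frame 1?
the cyan cross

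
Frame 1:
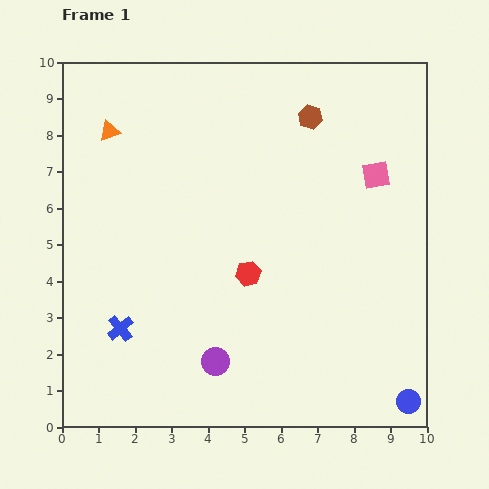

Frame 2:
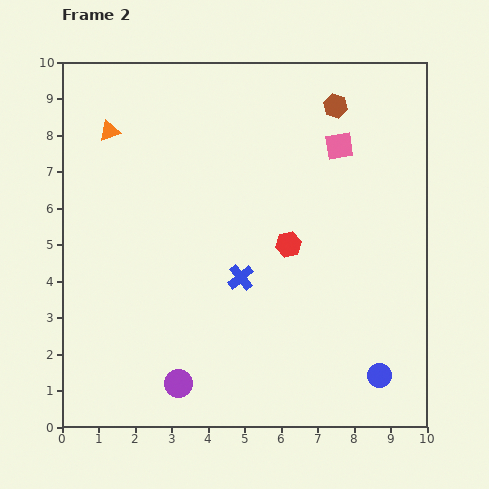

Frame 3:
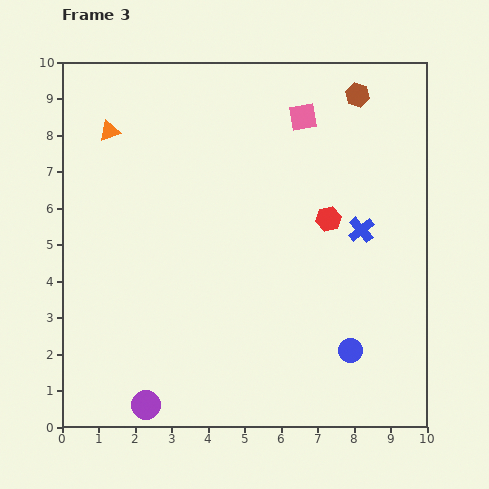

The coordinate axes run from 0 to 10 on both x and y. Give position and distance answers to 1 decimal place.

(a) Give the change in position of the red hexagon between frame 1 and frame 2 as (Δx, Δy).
(1.1, 0.8)

The red hexagon was at (5.1, 4.2) in frame 1 and (6.2, 5.0) in frame 2.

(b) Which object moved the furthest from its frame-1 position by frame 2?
the blue cross

(moved 3.6; next 1.4)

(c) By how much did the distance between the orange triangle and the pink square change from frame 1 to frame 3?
-2.1

Distance in frame 1: 7.4. Distance in frame 3: 5.3.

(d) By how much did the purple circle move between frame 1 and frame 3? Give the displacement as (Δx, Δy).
(-1.9, -1.2)

The purple circle was at (4.2, 1.8) in frame 1 and (2.3, 0.6) in frame 3.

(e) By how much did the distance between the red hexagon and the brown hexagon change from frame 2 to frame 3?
-0.5

Distance in frame 2: 4.0. Distance in frame 3: 3.5.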